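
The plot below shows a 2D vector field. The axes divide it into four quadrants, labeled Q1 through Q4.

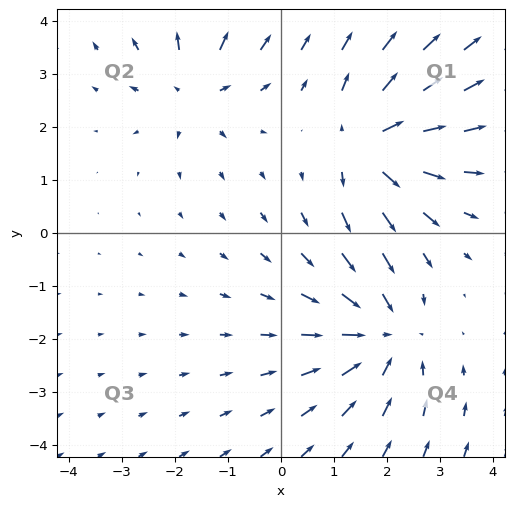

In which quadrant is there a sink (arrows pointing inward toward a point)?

The sink sits at approximately (1.9, -1.9), which lies in quadrant Q4. The divergence there is about -4, negative as expected for a sink.

Q4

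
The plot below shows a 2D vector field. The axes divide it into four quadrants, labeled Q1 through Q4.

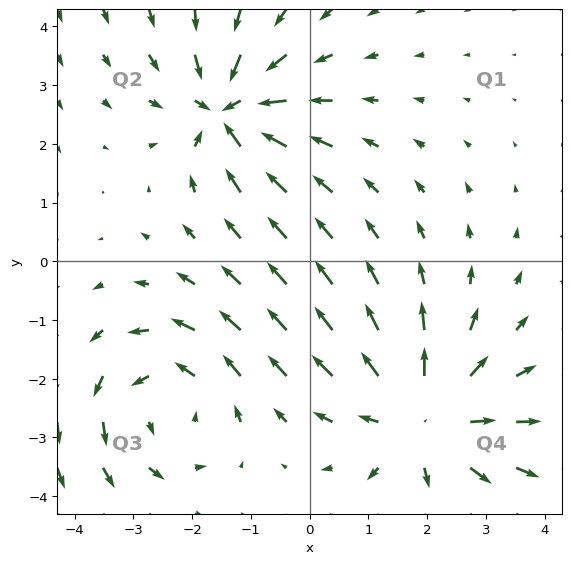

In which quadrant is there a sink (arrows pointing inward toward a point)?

Q2

The sink sits at approximately (-1.4, 2.6), which lies in quadrant Q2. The divergence there is about -5, negative as expected for a sink.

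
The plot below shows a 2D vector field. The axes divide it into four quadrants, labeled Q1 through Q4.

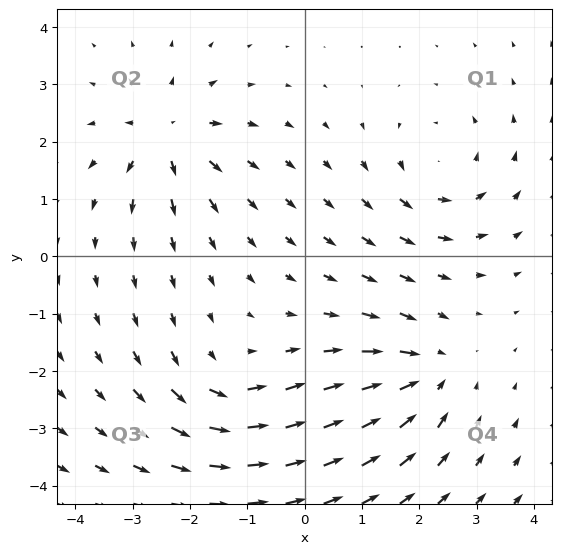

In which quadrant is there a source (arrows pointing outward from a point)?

Q2

The source sits at approximately (-2.4, 2.1), which lies in quadrant Q2. The divergence there is about +6, positive as expected for a source.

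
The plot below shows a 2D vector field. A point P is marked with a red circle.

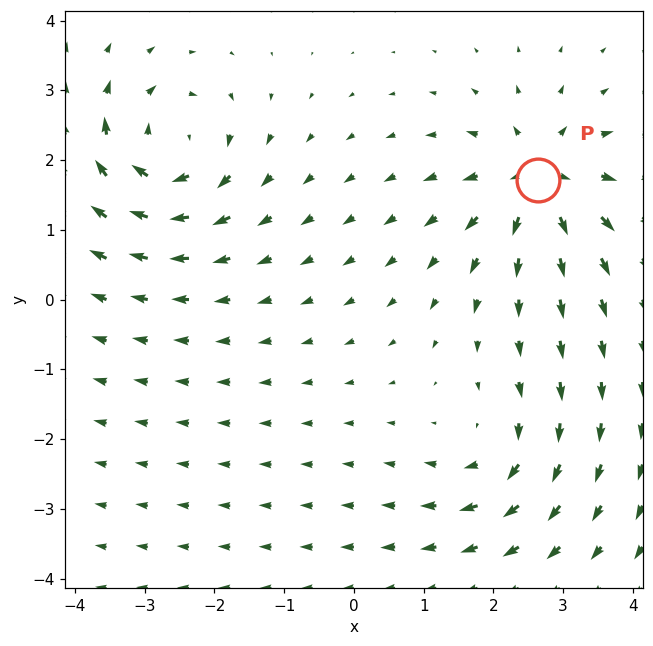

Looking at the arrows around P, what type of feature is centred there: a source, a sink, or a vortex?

At P (2.6, 1.7) the arrows spread outward. Divergence about +6, curl ≈0 — positive divergence with near-zero curl is a source.

source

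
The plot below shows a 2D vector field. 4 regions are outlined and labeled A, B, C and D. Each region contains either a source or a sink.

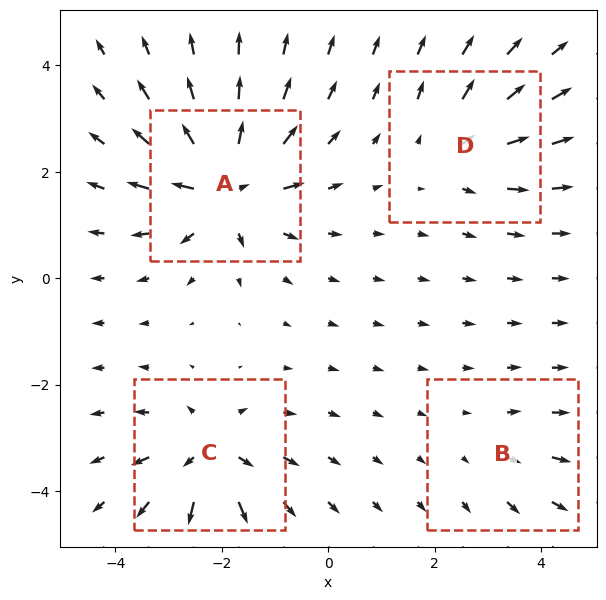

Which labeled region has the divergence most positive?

Divergence at each region's feature centre — A: about +8, B: about +2, C: about +6, D: about +4. Region A is most positive.

A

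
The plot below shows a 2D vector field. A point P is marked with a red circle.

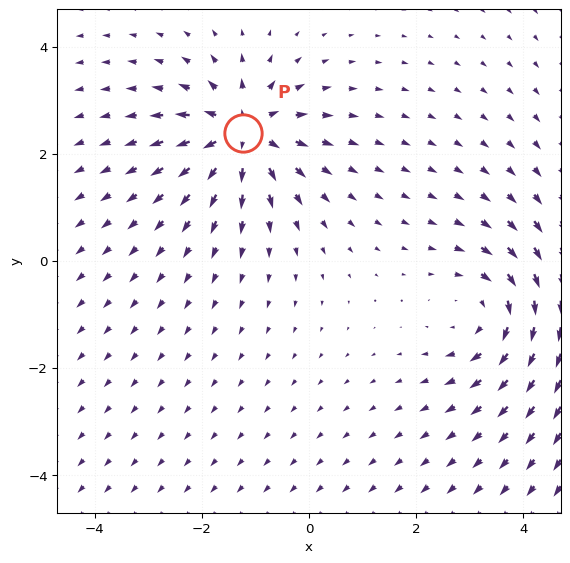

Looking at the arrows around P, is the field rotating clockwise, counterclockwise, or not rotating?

Near P at (-1.2, 2.4) the arrows show no circulation. The curl there is ≈0.

not rotating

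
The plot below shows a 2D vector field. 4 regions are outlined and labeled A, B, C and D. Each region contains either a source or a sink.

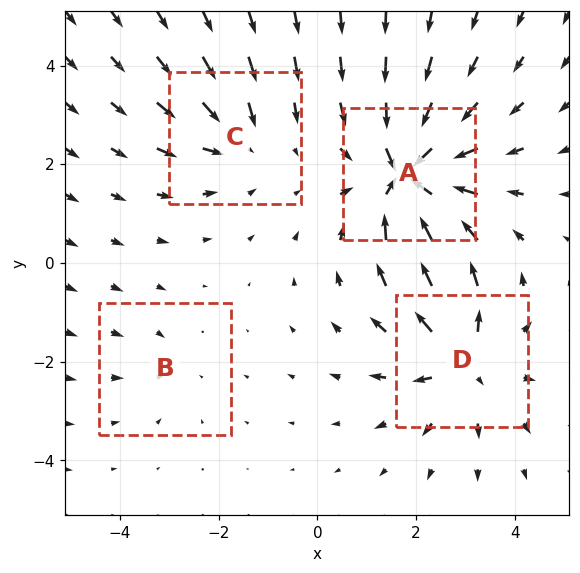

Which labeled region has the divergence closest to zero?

B

Divergence at each region's feature centre — A: about -8, B: about -2, C: about -4, D: about +6. Region B is closest to zero.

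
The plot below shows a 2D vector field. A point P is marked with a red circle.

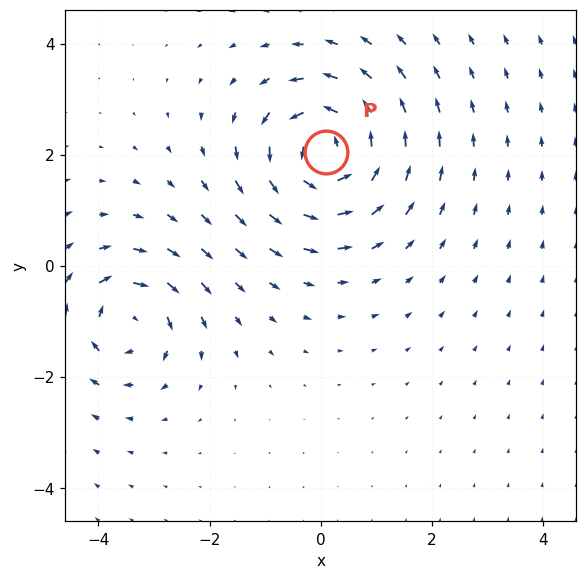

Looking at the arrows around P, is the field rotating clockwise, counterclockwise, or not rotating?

counterclockwise

Near P at (0.1, 2.0) the arrows circulate counterclockwise. The curl (z-component) there is about +7; positive curl means counterclockwise rotation.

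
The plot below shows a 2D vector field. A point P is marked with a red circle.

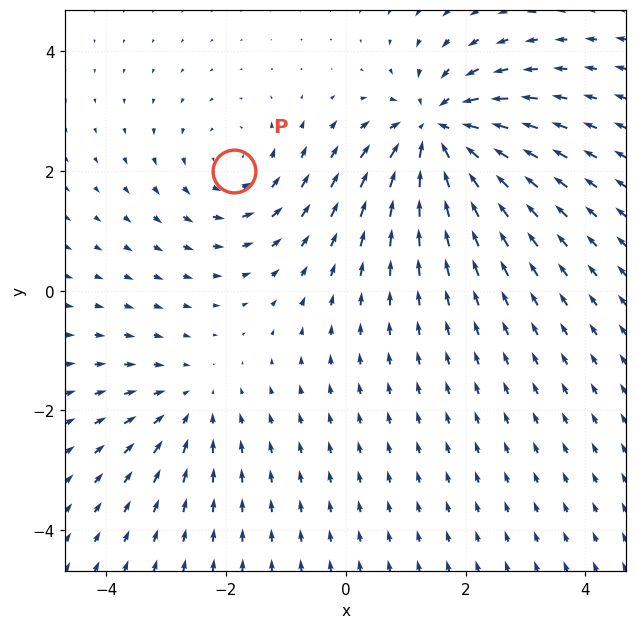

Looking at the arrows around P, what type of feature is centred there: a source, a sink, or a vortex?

At P (-1.9, 2.0) the arrows circulate counterclockwise. Divergence ≈0, curl about +3 — near-zero divergence with nonzero curl is a vortex.

vortex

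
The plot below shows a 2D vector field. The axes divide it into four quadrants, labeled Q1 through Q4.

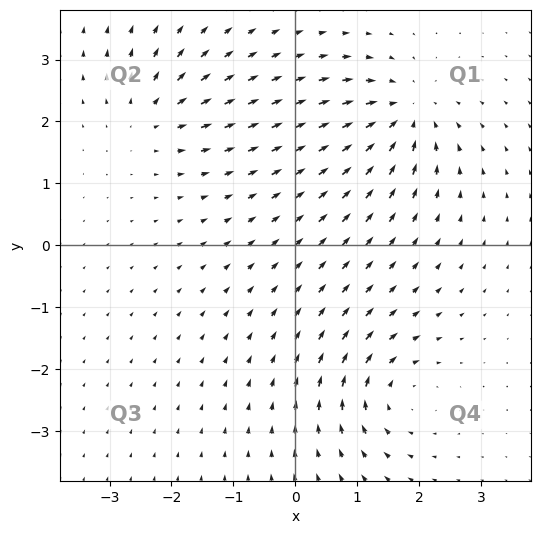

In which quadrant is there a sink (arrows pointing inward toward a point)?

Q1

The sink sits at approximately (1.8, 2.1), which lies in quadrant Q1. The divergence there is about -5, negative as expected for a sink.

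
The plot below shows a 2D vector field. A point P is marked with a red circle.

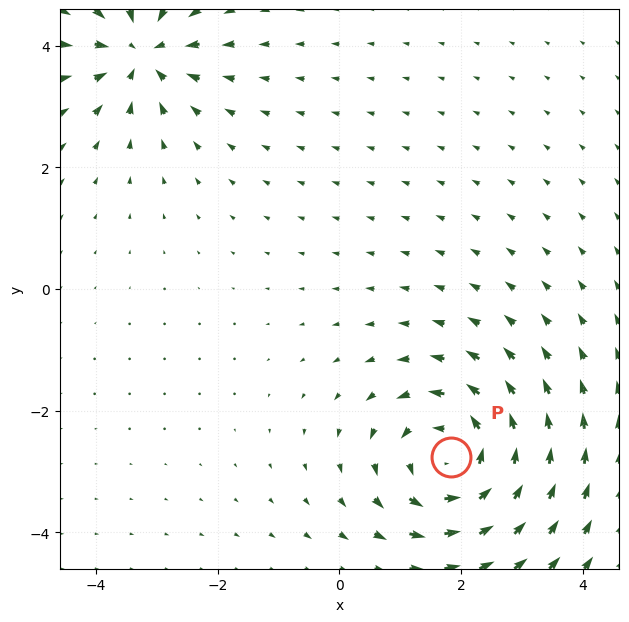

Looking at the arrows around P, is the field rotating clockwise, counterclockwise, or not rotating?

counterclockwise

Near P at (1.8, -2.8) the arrows circulate counterclockwise. The curl (z-component) there is about +5; positive curl means counterclockwise rotation.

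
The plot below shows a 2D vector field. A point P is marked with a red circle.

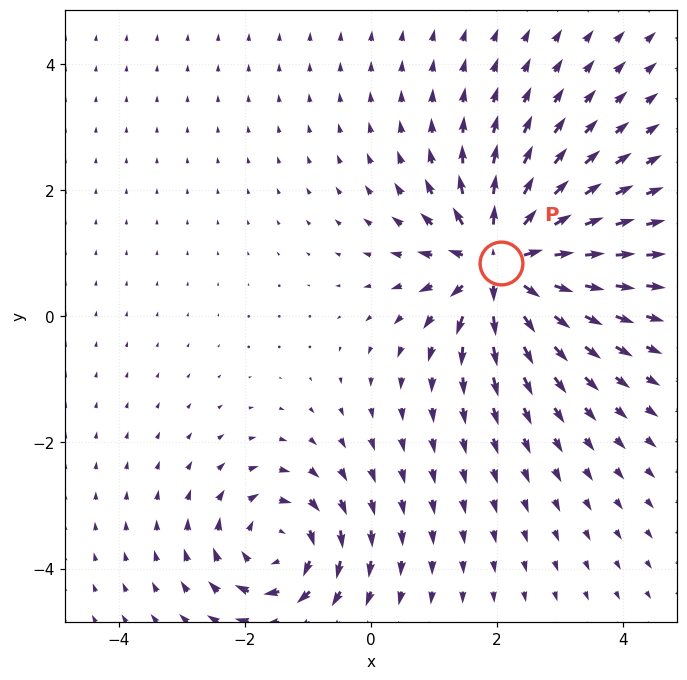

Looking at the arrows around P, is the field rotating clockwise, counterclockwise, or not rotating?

not rotating

Near P at (2.1, 0.8) the arrows show no circulation. The curl there is ≈0.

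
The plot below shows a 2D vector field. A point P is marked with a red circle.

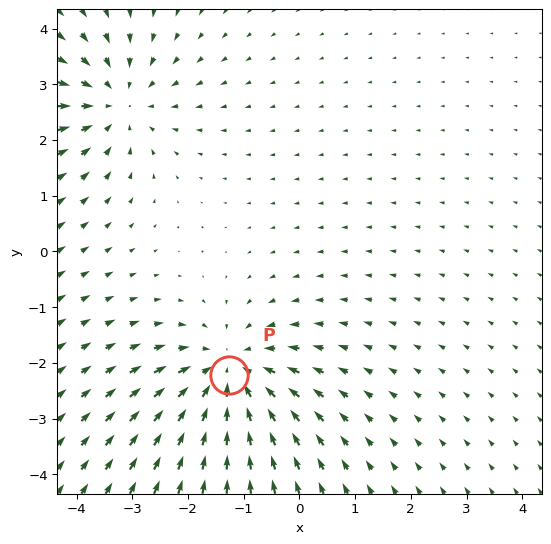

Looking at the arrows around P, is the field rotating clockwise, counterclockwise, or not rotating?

Near P at (-1.3, -2.2) the arrows show no circulation. The curl there is ≈0.

not rotating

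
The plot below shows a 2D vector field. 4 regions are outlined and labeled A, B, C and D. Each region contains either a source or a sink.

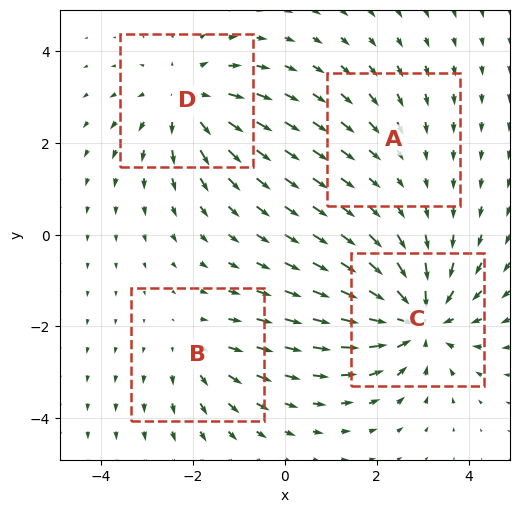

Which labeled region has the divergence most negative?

C

Divergence at each region's feature centre — A: about -2, B: about +3, C: about -6, D: about +4. Region C is most negative.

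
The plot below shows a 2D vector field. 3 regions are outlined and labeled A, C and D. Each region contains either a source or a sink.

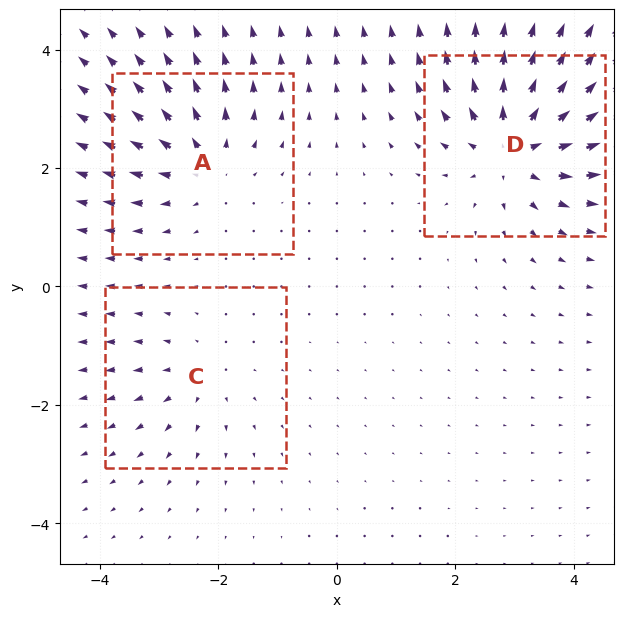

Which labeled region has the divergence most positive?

Divergence at each region's feature centre — A: about +4, C: about +2, D: about +5. Region D is most positive.

D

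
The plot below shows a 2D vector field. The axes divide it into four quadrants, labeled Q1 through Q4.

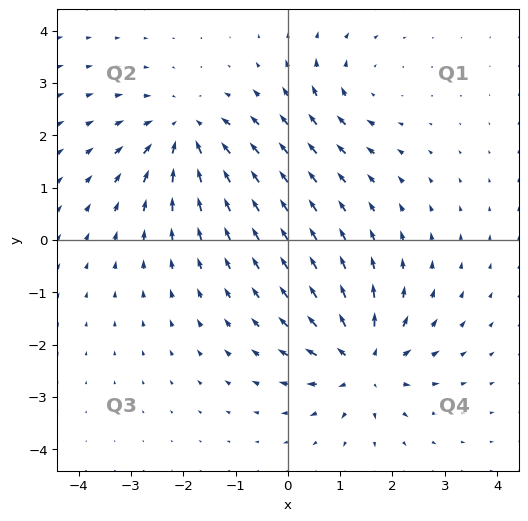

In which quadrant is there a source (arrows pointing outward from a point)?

The source sits at approximately (1.5, -2.4), which lies in quadrant Q4. The divergence there is about +6, positive as expected for a source.

Q4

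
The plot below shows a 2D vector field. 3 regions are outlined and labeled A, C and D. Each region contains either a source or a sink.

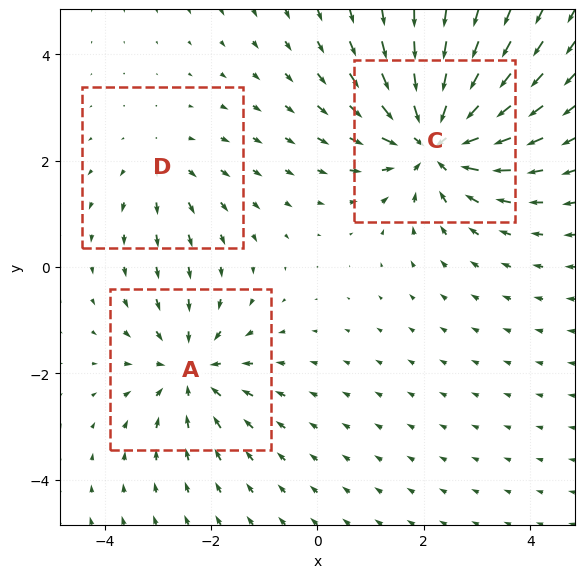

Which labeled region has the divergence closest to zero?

Divergence at each region's feature centre — A: about -3, C: about -5, D: about +2. Region D is closest to zero.

D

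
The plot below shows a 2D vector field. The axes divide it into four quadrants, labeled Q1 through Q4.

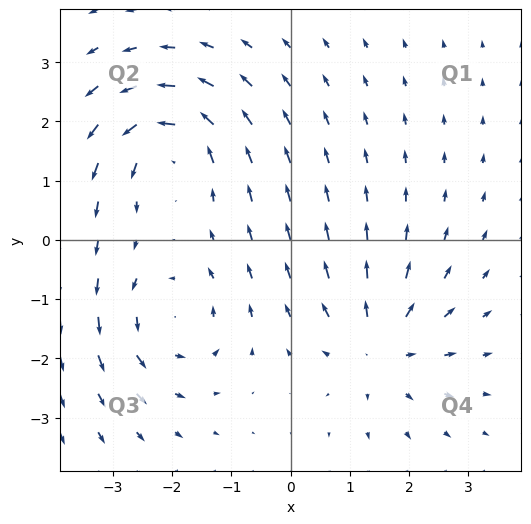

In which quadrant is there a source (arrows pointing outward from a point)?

Q4

The source sits at approximately (1.5, -1.8), which lies in quadrant Q4. The divergence there is about +4, positive as expected for a source.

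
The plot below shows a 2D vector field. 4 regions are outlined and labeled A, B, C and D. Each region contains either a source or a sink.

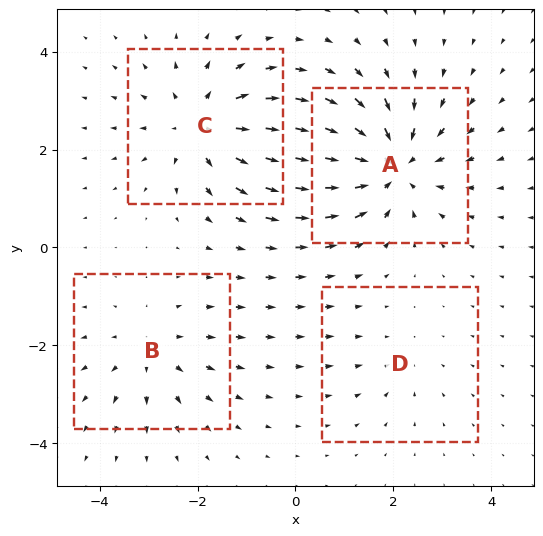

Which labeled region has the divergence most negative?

A

Divergence at each region's feature centre — A: about -6, B: about +3, C: about +5, D: about -2. Region A is most negative.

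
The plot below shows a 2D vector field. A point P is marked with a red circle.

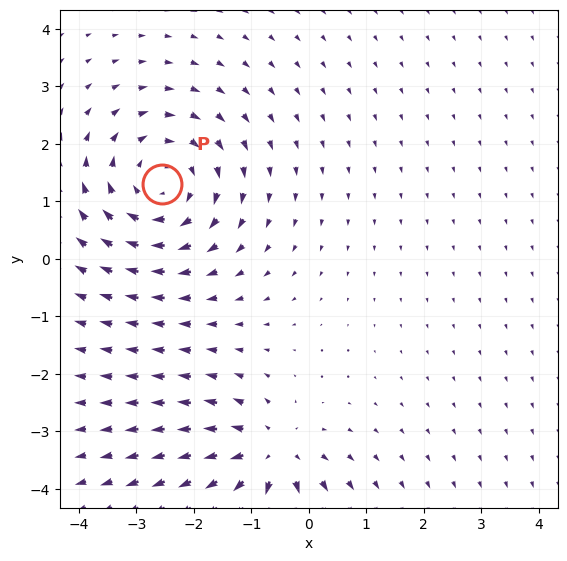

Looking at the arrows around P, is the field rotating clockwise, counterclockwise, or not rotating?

clockwise

Near P at (-2.6, 1.3) the arrows circulate clockwise. The curl (z-component) there is about -3; negative curl means clockwise rotation.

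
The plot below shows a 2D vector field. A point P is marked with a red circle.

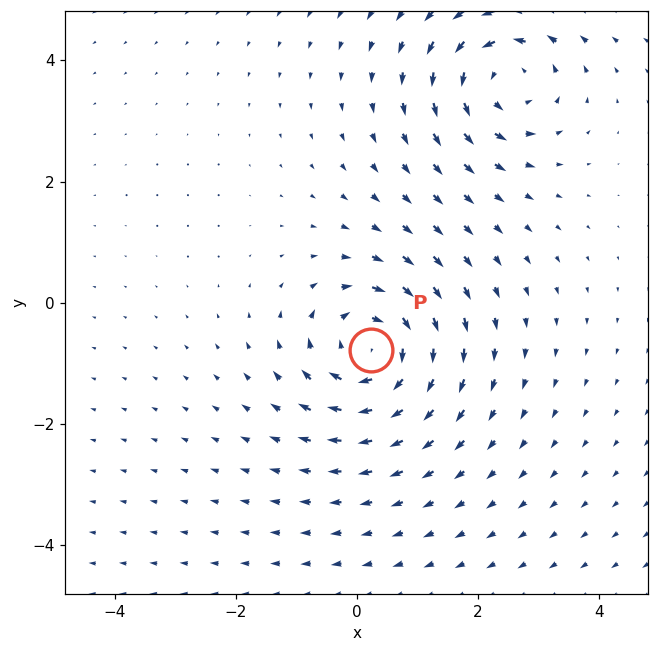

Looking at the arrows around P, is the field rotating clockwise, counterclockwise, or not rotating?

Near P at (0.2, -0.8) the arrows circulate clockwise. The curl (z-component) there is about -6; negative curl means clockwise rotation.

clockwise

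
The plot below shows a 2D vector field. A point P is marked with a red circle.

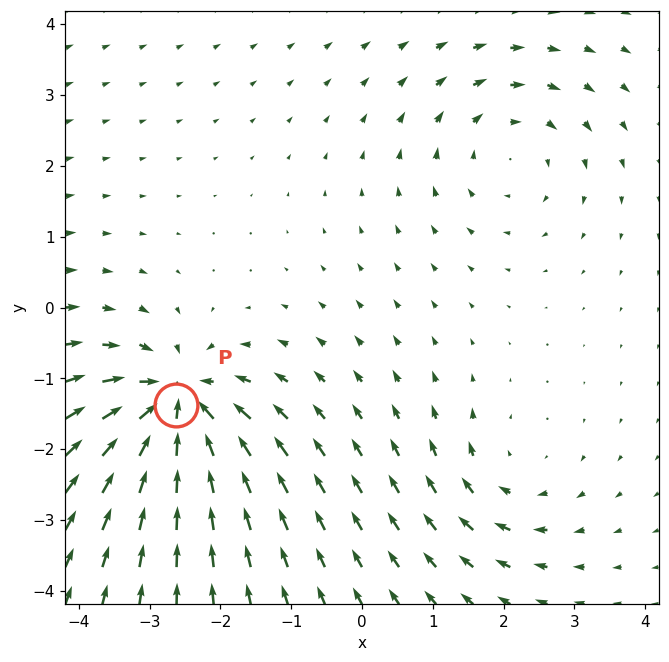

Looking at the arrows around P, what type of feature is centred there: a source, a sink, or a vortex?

sink

At P (-2.6, -1.4) the arrows converge inward. Divergence about -7, curl ≈0 — negative divergence with near-zero curl is a sink.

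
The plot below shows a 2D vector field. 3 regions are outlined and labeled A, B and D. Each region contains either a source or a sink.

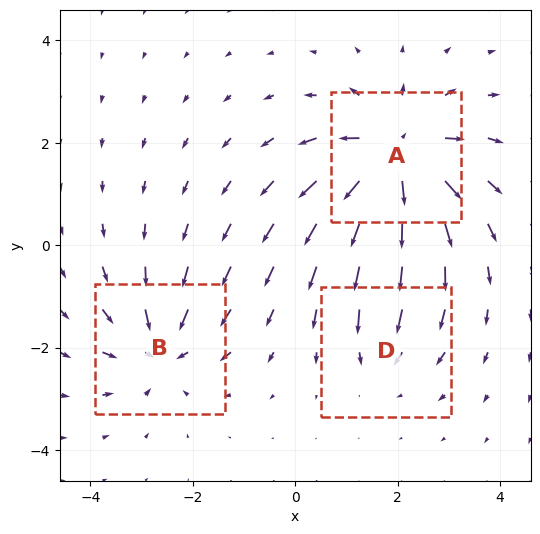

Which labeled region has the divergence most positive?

Divergence at each region's feature centre — A: about +6, B: about -4, D: about -2. Region A is most positive.

A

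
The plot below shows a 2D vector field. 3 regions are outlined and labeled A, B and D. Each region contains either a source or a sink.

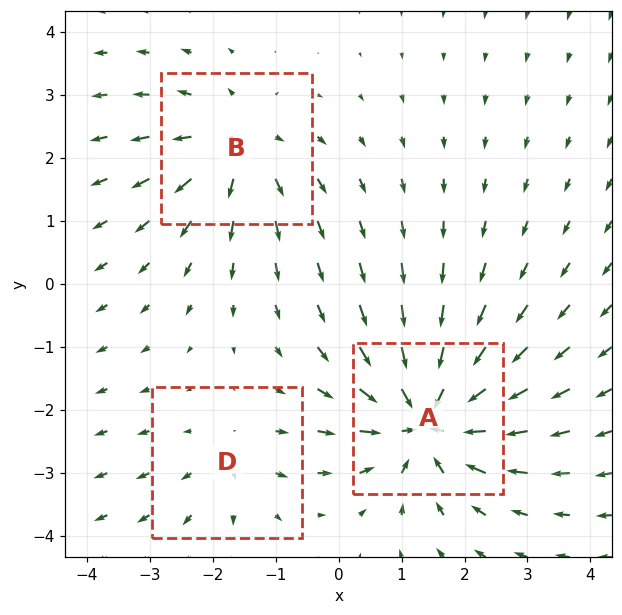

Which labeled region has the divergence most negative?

Divergence at each region's feature centre — A: about -6, B: about +3, D: about +2. Region A is most negative.

A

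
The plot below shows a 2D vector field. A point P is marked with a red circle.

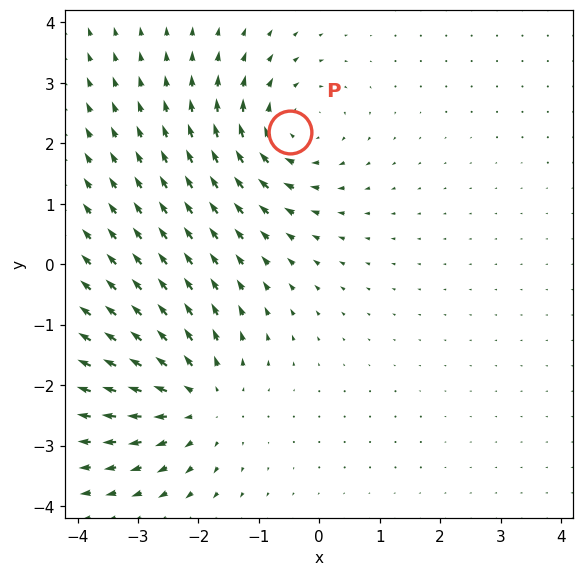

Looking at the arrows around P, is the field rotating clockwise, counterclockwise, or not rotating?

Near P at (-0.5, 2.2) the arrows circulate clockwise. The curl (z-component) there is about -5; negative curl means clockwise rotation.

clockwise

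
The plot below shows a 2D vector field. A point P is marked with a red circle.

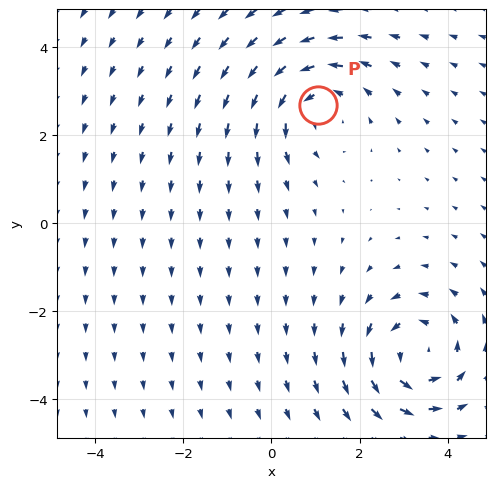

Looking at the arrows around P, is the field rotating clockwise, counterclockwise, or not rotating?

Near P at (1.0, 2.7) the arrows circulate counterclockwise. The curl (z-component) there is about +2; positive curl means counterclockwise rotation.

counterclockwise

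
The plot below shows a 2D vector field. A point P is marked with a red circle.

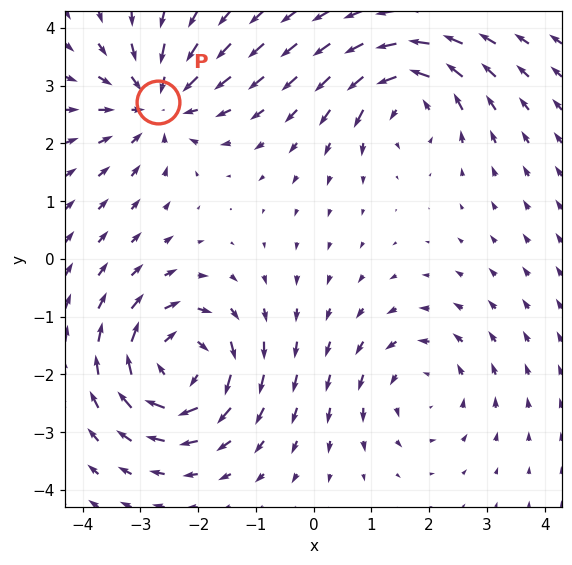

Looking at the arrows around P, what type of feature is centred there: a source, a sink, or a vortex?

sink

At P (-2.7, 2.7) the arrows converge inward. Divergence about -4, curl ≈0 — negative divergence with near-zero curl is a sink.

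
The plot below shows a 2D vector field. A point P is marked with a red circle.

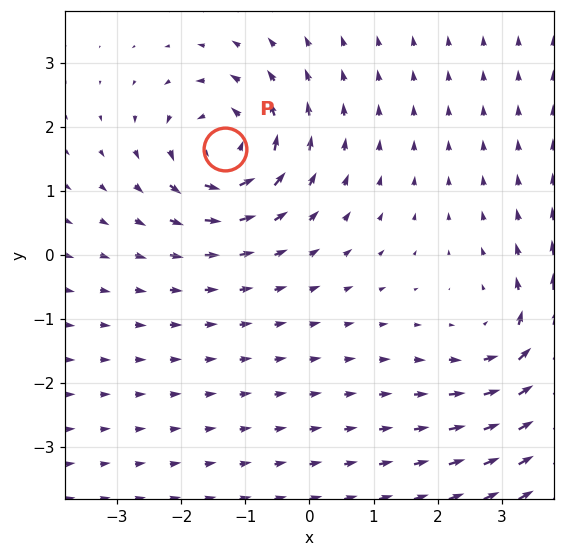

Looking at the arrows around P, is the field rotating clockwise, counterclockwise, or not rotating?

counterclockwise

Near P at (-1.3, 1.7) the arrows circulate counterclockwise. The curl (z-component) there is about +4; positive curl means counterclockwise rotation.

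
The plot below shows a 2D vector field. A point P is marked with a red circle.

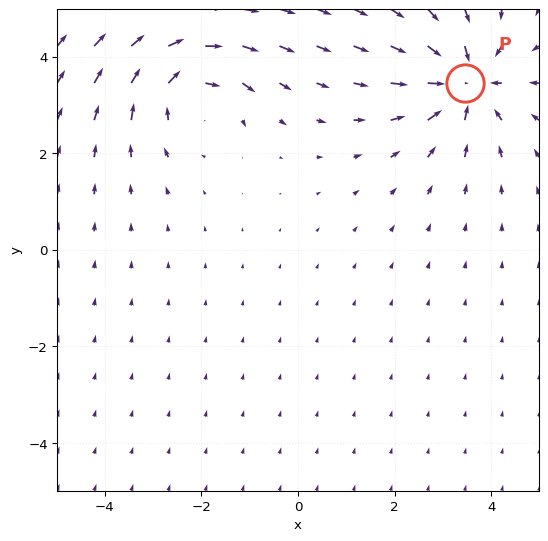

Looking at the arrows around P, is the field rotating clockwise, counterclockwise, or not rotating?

Near P at (3.5, 3.5) the arrows show no circulation. The curl there is ≈0.

not rotating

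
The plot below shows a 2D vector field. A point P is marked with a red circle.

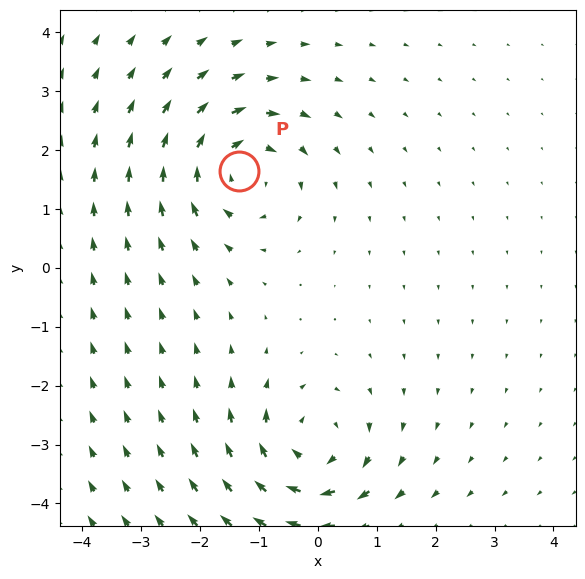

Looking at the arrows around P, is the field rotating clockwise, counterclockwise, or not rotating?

clockwise

Near P at (-1.3, 1.6) the arrows circulate clockwise. The curl (z-component) there is about -5; negative curl means clockwise rotation.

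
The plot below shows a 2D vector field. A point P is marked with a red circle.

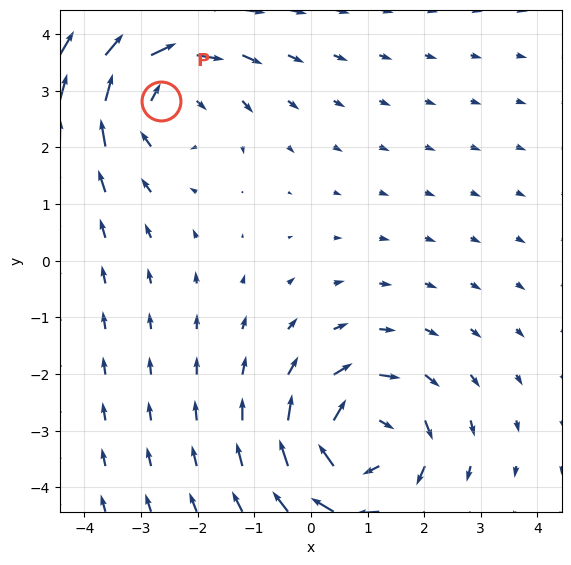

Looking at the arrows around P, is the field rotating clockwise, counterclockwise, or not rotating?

clockwise

Near P at (-2.6, 2.8) the arrows circulate clockwise. The curl (z-component) there is about -3; negative curl means clockwise rotation.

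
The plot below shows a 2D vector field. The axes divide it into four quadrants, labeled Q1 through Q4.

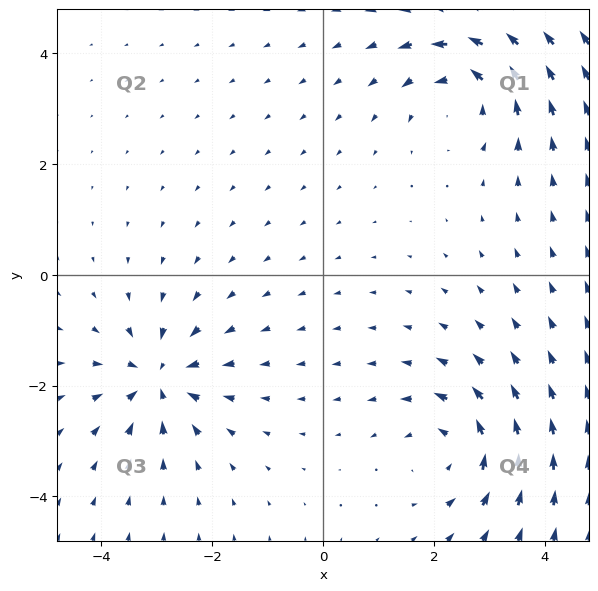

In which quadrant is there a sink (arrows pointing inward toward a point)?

The sink sits at approximately (-3.0, -1.9), which lies in quadrant Q3. The divergence there is about -6, negative as expected for a sink.

Q3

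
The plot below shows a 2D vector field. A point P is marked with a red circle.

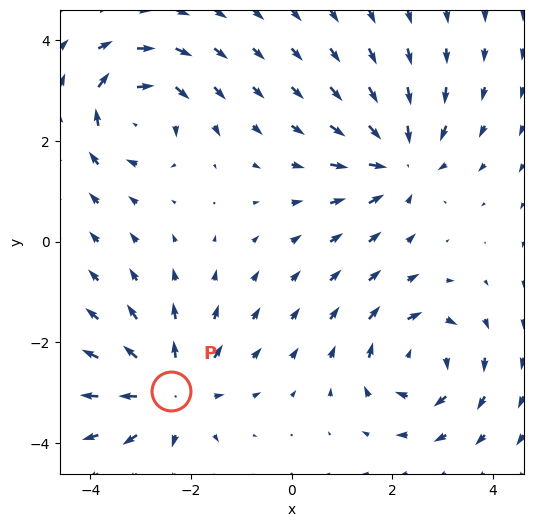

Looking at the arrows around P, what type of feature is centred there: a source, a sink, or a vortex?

source

At P (-2.4, -3.0) the arrows spread outward. Divergence about +4, curl ≈0 — positive divergence with near-zero curl is a source.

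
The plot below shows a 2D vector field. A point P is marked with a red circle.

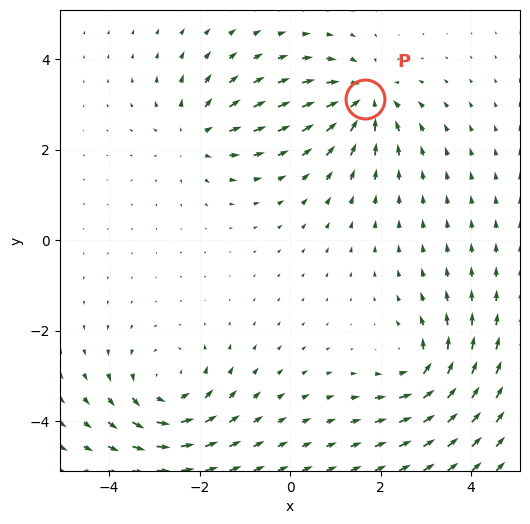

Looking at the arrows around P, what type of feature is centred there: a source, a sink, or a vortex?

At P (1.7, 3.1) the arrows converge inward. Divergence about -5, curl ≈0 — negative divergence with near-zero curl is a sink.

sink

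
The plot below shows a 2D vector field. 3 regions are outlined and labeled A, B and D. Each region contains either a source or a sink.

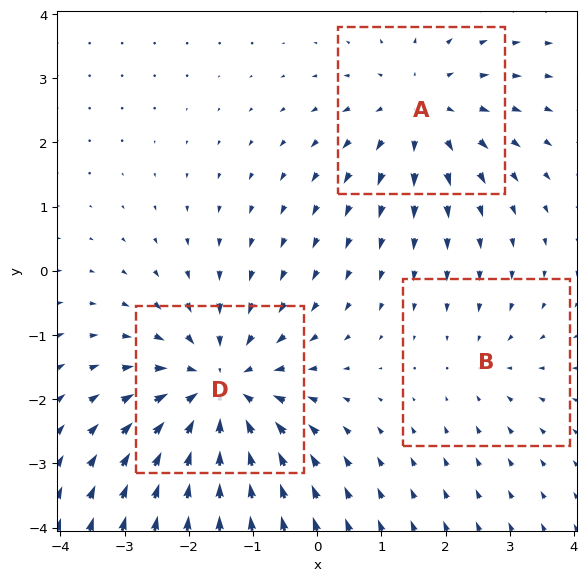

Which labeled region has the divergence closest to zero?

Divergence at each region's feature centre — A: about +3, B: about -2, D: about -4. Region B is closest to zero.

B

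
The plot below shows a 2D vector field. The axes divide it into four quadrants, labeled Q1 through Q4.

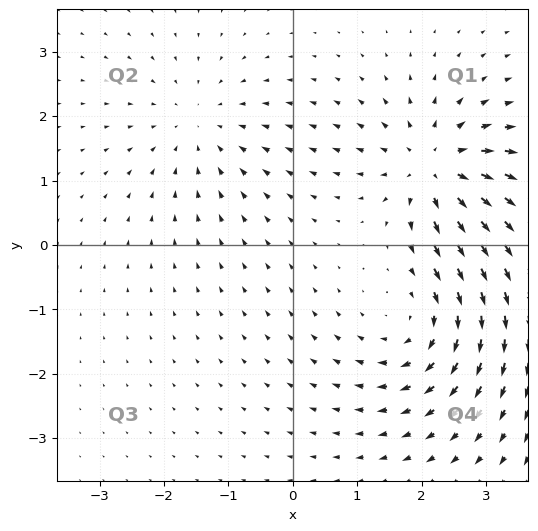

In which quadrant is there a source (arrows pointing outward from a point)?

The source sits at approximately (2.2, 1.2), which lies in quadrant Q1. The divergence there is about +5, positive as expected for a source.

Q1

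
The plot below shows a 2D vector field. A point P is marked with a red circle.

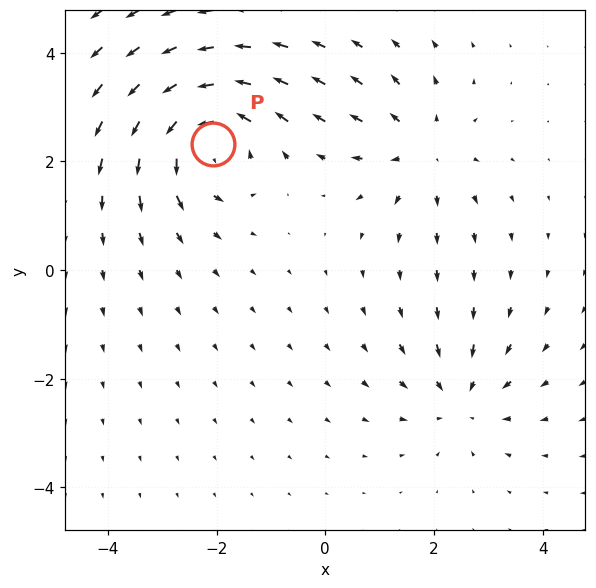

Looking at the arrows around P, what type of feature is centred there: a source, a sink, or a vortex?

At P (-2.1, 2.3) the arrows circulate counterclockwise. Divergence ≈0, curl about +6 — near-zero divergence with nonzero curl is a vortex.

vortex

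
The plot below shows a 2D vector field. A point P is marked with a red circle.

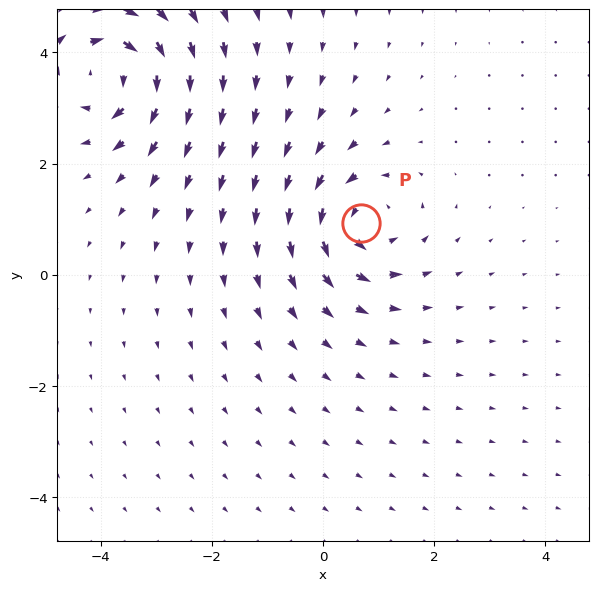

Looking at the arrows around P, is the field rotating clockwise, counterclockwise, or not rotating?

Near P at (0.7, 0.9) the arrows circulate counterclockwise. The curl (z-component) there is about +5; positive curl means counterclockwise rotation.

counterclockwise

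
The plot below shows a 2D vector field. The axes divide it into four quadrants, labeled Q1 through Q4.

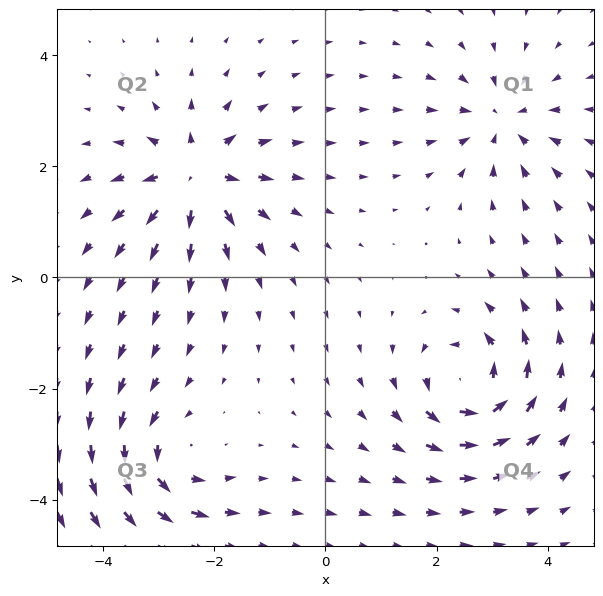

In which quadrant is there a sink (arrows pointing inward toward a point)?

Q1

The sink sits at approximately (3.2, 2.8), which lies in quadrant Q1. The divergence there is about -4, negative as expected for a sink.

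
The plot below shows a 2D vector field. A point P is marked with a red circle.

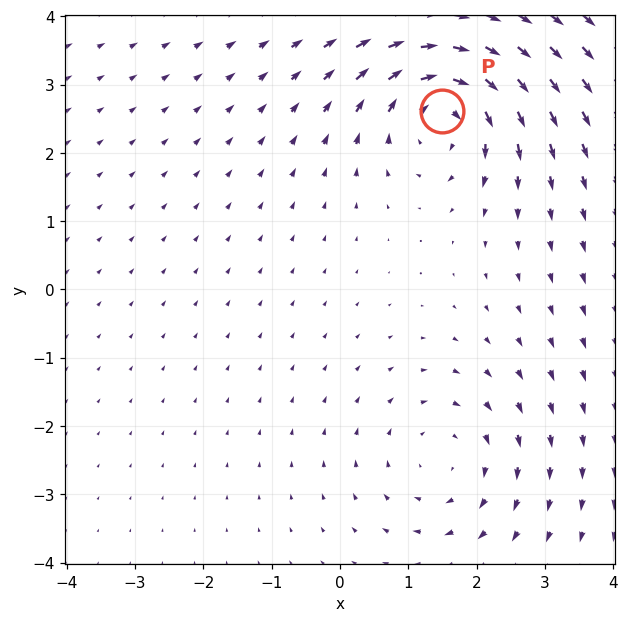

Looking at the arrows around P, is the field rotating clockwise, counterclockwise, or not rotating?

Near P at (1.5, 2.6) the arrows circulate clockwise. The curl (z-component) there is about -6; negative curl means clockwise rotation.

clockwise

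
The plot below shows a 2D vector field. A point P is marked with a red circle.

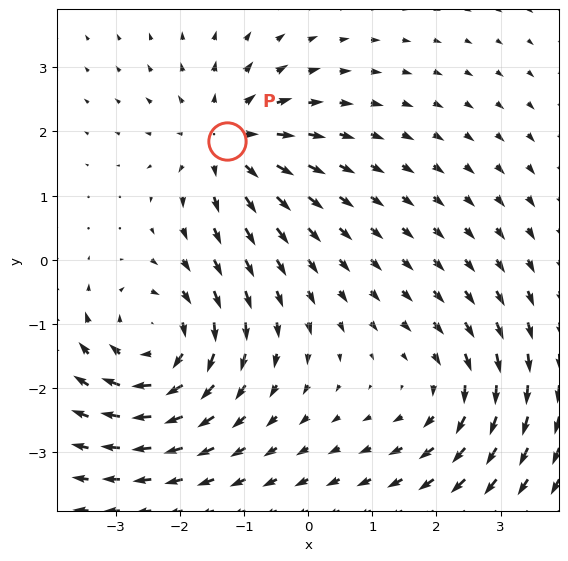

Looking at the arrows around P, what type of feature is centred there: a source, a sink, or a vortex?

At P (-1.3, 1.8) the arrows spread outward. Divergence about +4, curl ≈0 — positive divergence with near-zero curl is a source.

source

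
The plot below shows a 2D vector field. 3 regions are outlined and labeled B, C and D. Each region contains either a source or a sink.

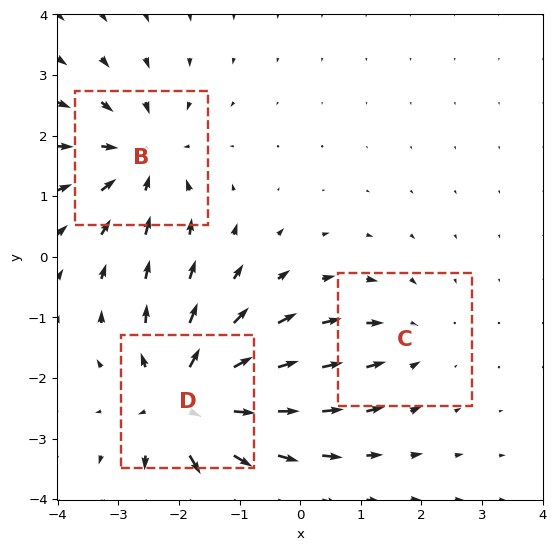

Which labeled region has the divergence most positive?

D

Divergence at each region's feature centre — B: about -3, C: about -2, D: about +5. Region D is most positive.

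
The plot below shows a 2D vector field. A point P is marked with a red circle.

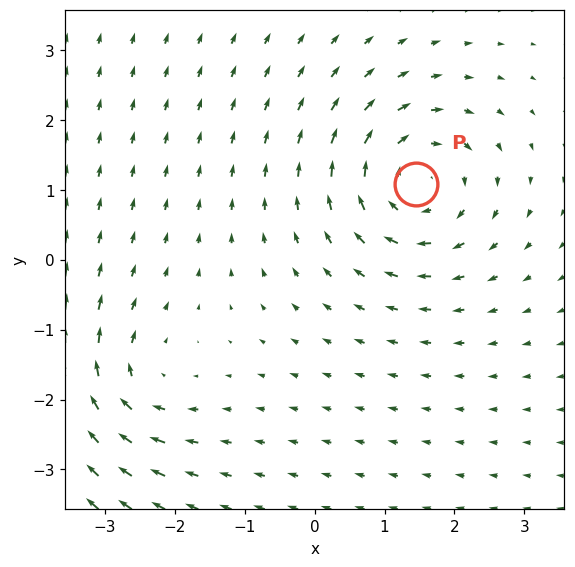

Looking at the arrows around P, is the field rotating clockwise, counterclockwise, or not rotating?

clockwise

Near P at (1.5, 1.1) the arrows circulate clockwise. The curl (z-component) there is about -5; negative curl means clockwise rotation.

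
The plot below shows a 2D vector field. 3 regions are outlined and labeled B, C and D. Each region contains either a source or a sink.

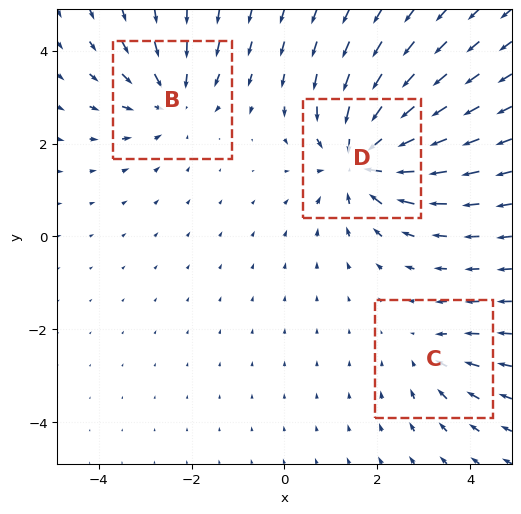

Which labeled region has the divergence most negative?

Divergence at each region's feature centre — B: about -3, C: about -2, D: about -5. Region D is most negative.

D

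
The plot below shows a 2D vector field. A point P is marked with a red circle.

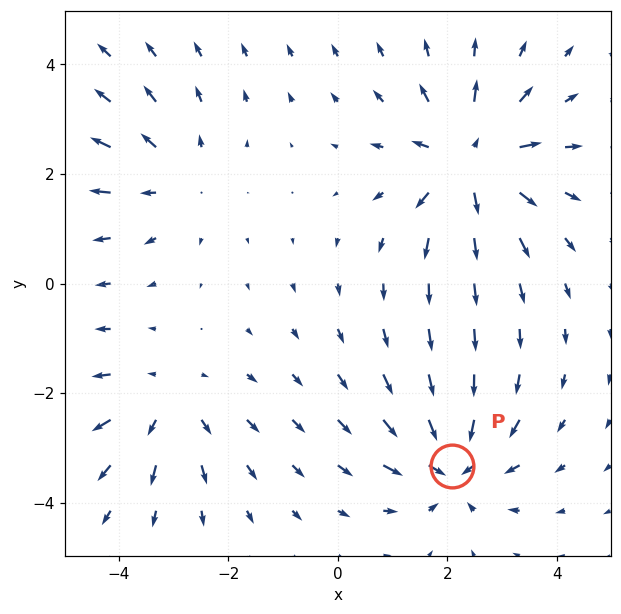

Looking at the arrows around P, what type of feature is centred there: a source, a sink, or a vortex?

sink

At P (2.1, -3.3) the arrows converge inward. Divergence about -5, curl ≈0 — negative divergence with near-zero curl is a sink.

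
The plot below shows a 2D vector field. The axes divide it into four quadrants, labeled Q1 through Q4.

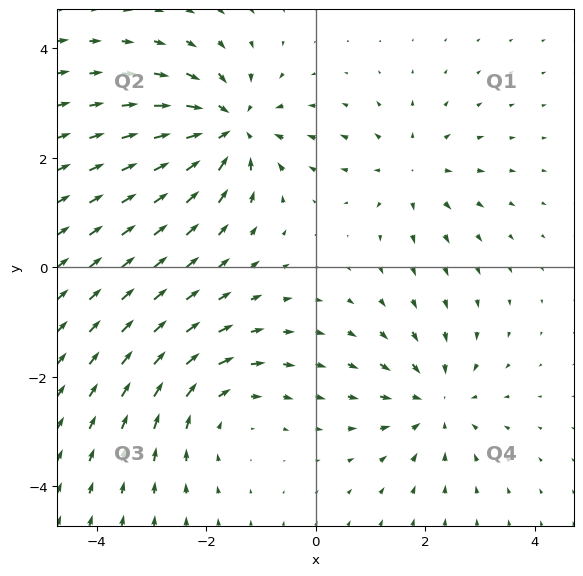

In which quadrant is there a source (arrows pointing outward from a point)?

Q1

The source sits at approximately (1.8, 1.8), which lies in quadrant Q1. The divergence there is about +3, positive as expected for a source.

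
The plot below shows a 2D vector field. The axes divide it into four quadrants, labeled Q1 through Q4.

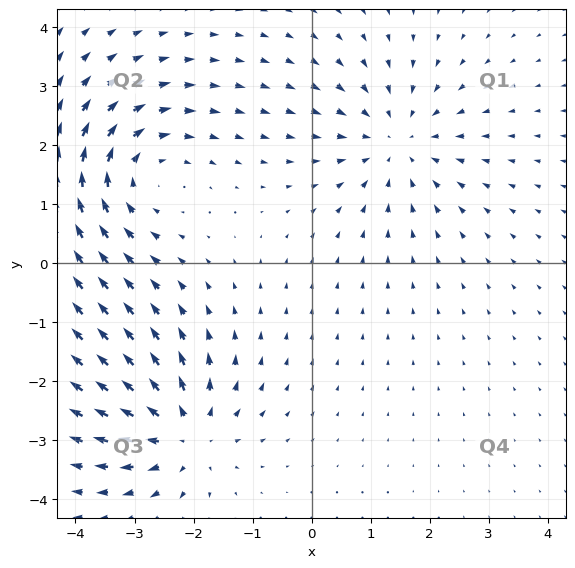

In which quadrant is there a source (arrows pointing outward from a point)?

The source sits at approximately (-2.1, -2.9), which lies in quadrant Q3. The divergence there is about +4, positive as expected for a source.

Q3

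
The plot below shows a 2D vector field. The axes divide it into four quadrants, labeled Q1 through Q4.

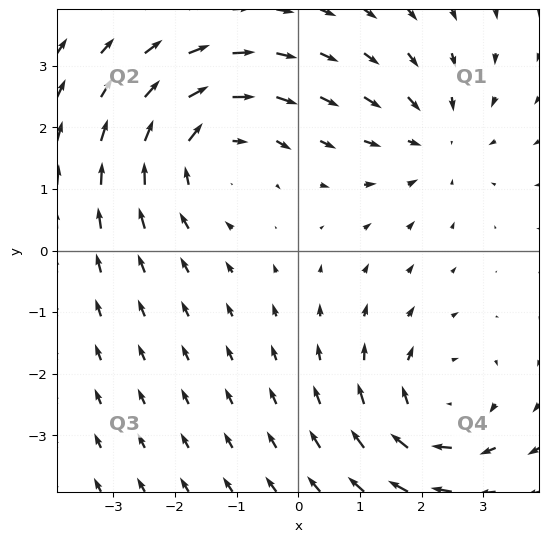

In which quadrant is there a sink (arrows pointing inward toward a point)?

Q1

The sink sits at approximately (2.2, 1.8), which lies in quadrant Q1. The divergence there is about -3, negative as expected for a sink.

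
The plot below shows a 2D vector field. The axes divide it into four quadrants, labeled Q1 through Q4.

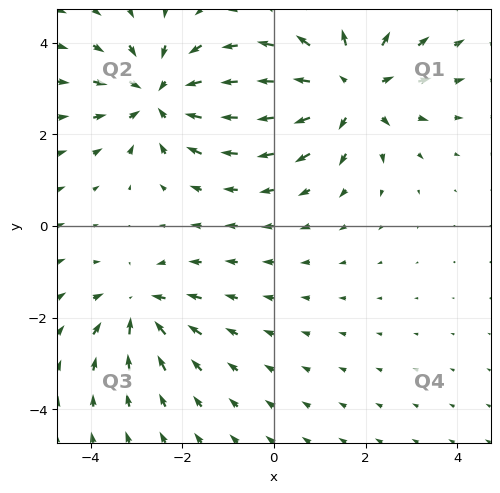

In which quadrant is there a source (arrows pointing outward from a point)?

The source sits at approximately (1.7, 3.0), which lies in quadrant Q1. The divergence there is about +4, positive as expected for a source.

Q1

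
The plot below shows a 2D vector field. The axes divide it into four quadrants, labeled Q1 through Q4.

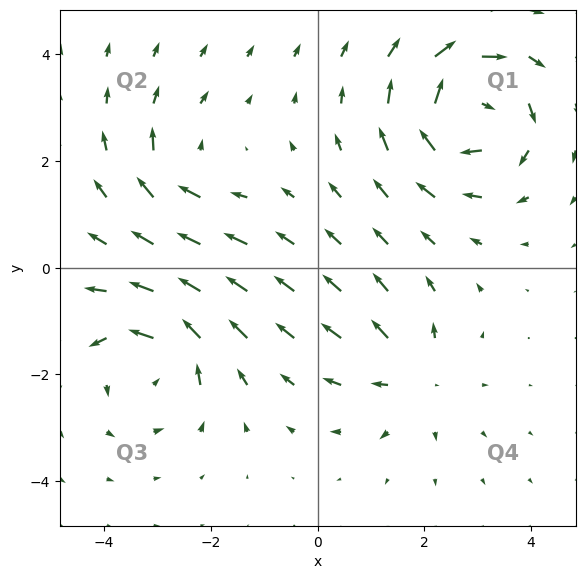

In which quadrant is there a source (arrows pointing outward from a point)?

Q4

The source sits at approximately (1.8, -2.0), which lies in quadrant Q4. The divergence there is about +3, positive as expected for a source.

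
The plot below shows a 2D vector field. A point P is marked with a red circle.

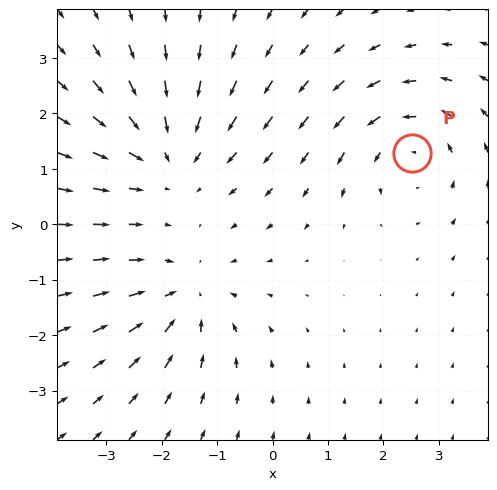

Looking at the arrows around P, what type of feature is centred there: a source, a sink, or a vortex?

At P (2.5, 1.3) the arrows circulate counterclockwise. Divergence ≈0, curl about +4 — near-zero divergence with nonzero curl is a vortex.

vortex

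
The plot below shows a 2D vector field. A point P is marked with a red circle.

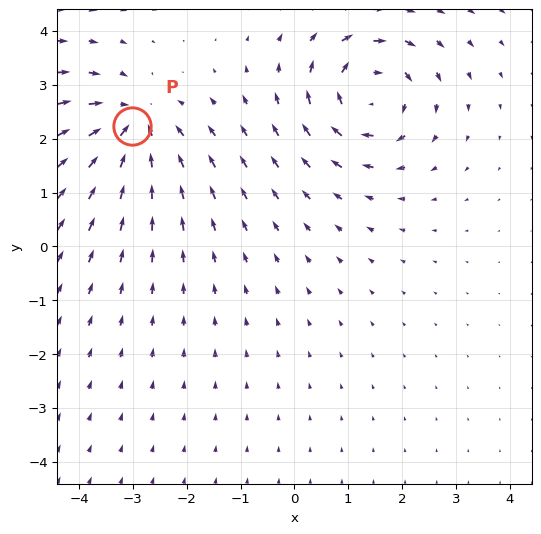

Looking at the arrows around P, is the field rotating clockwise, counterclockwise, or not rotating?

Near P at (-3.0, 2.2) the arrows show no circulation. The curl there is ≈0.

not rotating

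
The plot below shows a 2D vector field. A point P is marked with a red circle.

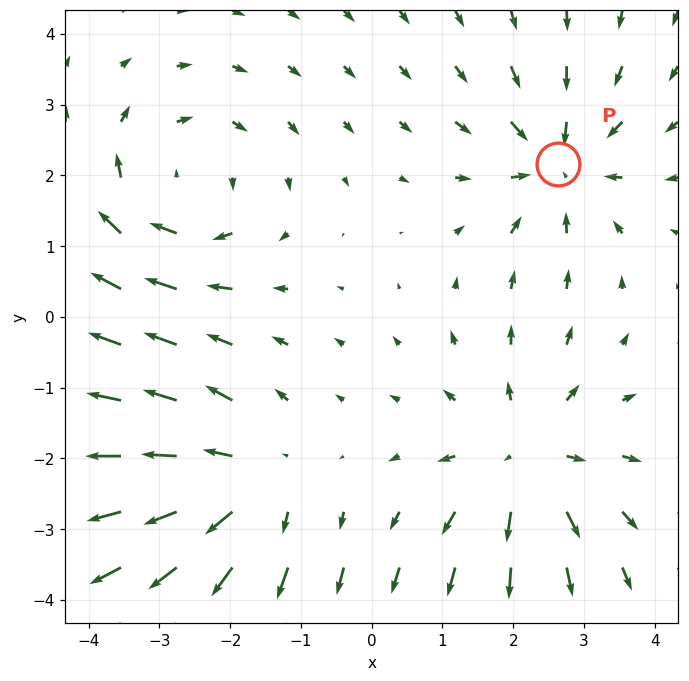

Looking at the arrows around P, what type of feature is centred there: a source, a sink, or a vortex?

At P (2.6, 2.2) the arrows converge inward. Divergence about -5, curl ≈0 — negative divergence with near-zero curl is a sink.

sink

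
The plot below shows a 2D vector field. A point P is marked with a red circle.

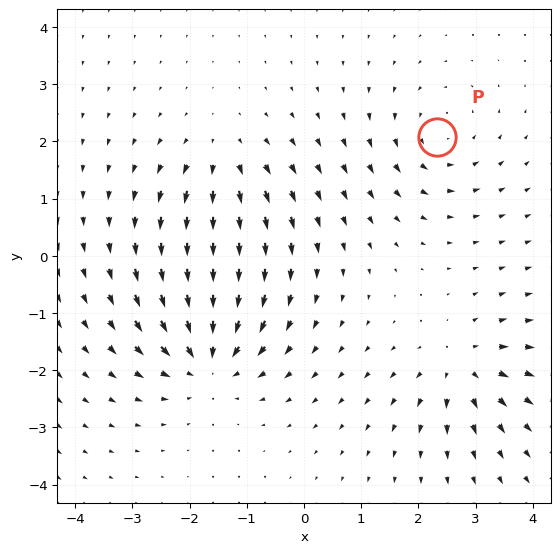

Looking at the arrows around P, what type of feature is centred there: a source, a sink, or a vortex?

vortex

At P (2.3, 2.1) the arrows circulate counterclockwise. Divergence ≈0, curl about +4 — near-zero divergence with nonzero curl is a vortex.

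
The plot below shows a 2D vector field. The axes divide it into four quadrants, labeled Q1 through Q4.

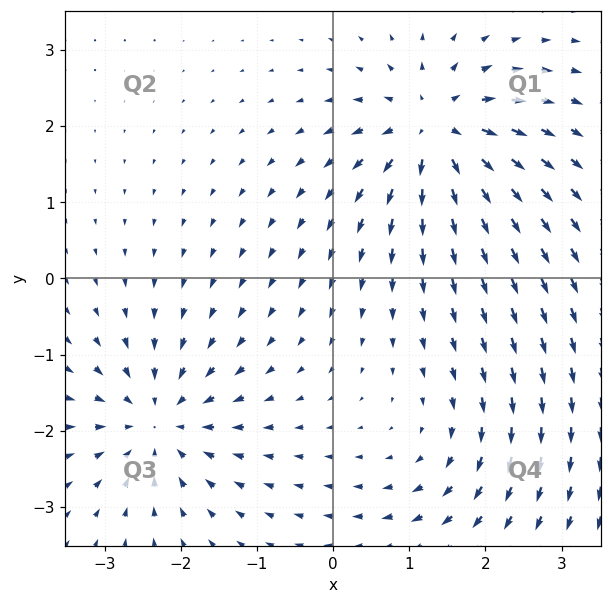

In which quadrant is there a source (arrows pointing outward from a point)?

The source sits at approximately (1.3, 1.9), which lies in quadrant Q1. The divergence there is about +6, positive as expected for a source.

Q1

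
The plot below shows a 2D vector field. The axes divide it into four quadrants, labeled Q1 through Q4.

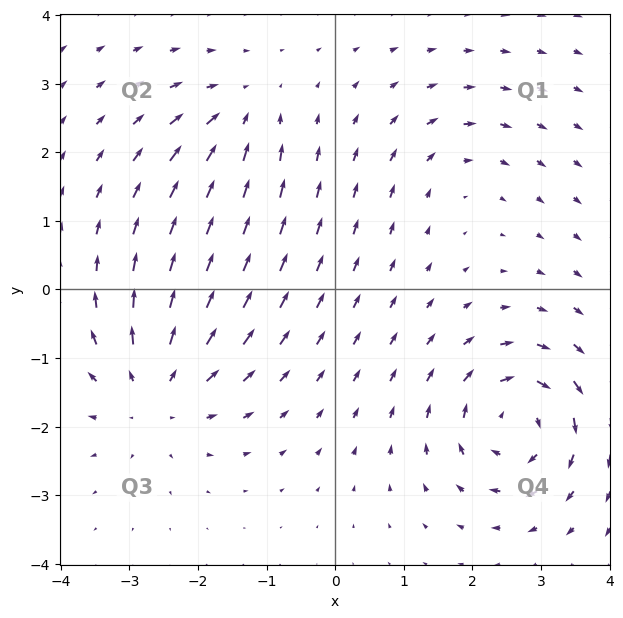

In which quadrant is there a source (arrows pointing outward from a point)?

Q3

The source sits at approximately (-2.6, -1.5), which lies in quadrant Q3. The divergence there is about +5, positive as expected for a source.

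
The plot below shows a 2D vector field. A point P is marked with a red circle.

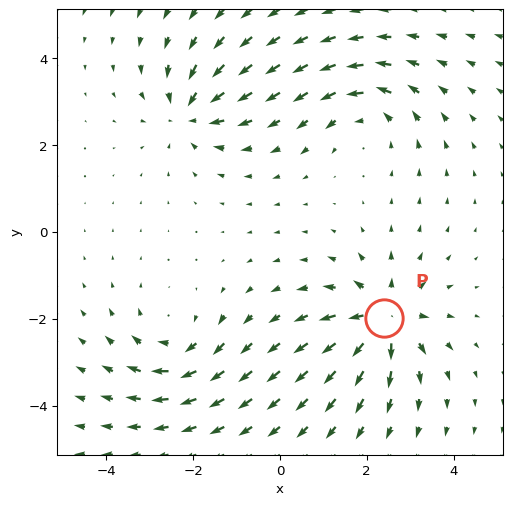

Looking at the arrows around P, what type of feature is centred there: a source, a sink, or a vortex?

source

At P (2.4, -2.0) the arrows spread outward. Divergence about +5, curl ≈0 — positive divergence with near-zero curl is a source.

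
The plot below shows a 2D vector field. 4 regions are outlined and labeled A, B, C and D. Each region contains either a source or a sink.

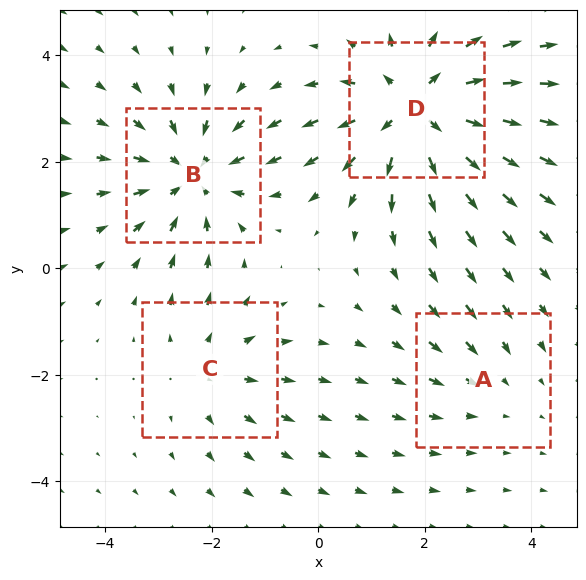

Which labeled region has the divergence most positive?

Divergence at each region's feature centre — A: about -2, B: about -4, C: about +3, D: about +6. Region D is most positive.

D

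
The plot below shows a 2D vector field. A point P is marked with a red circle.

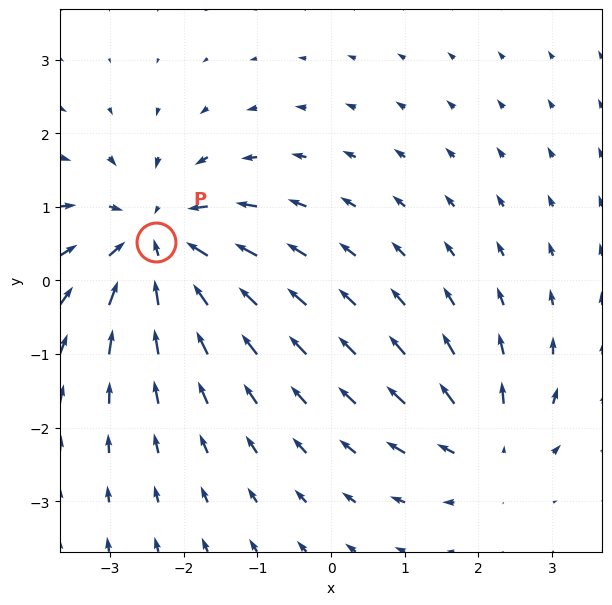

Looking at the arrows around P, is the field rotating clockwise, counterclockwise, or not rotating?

not rotating

Near P at (-2.4, 0.5) the arrows show no circulation. The curl there is ≈0.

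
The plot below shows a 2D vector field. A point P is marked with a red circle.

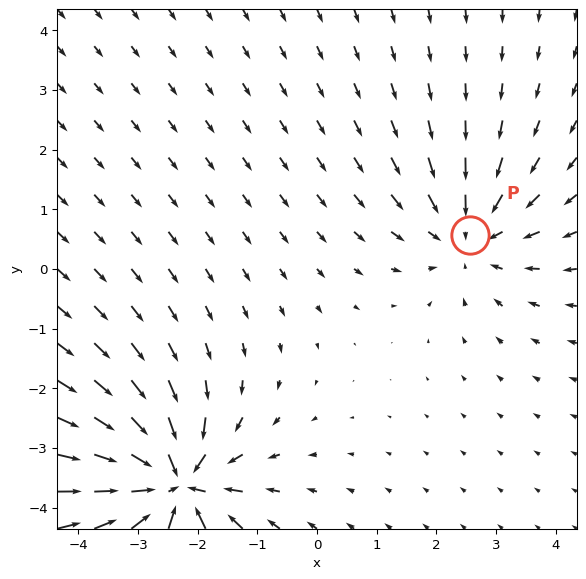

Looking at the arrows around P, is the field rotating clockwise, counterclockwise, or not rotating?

Near P at (2.6, 0.6) the arrows show no circulation. The curl there is ≈0.

not rotating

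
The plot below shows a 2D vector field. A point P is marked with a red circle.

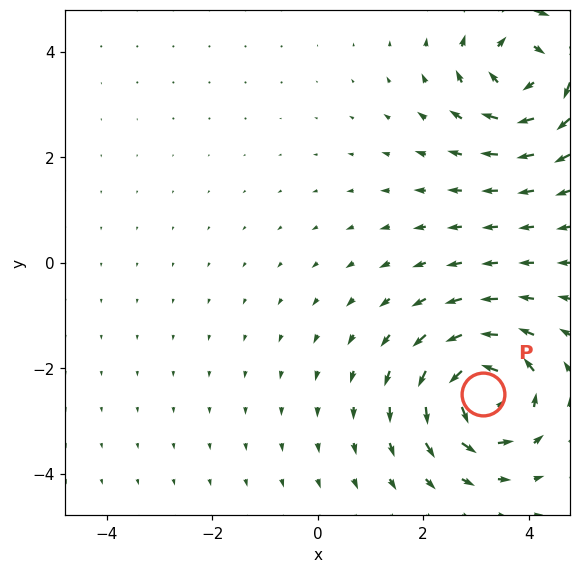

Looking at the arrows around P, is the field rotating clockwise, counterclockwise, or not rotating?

counterclockwise

Near P at (3.1, -2.5) the arrows circulate counterclockwise. The curl (z-component) there is about +4; positive curl means counterclockwise rotation.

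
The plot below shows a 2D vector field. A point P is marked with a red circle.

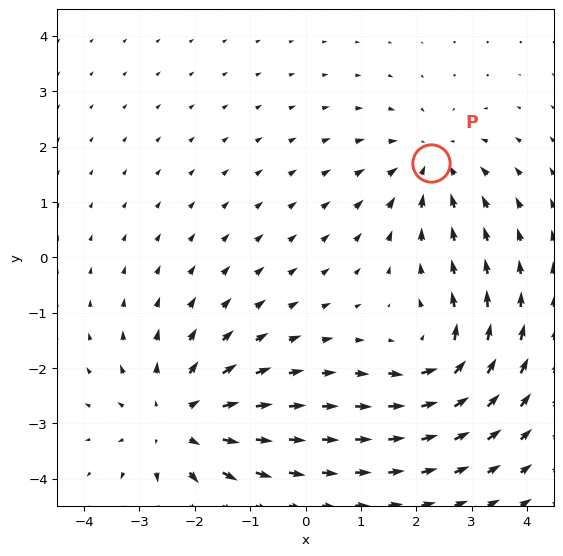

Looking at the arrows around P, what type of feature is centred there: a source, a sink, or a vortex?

At P (2.3, 1.7) the arrows converge inward. Divergence about -3, curl ≈0 — negative divergence with near-zero curl is a sink.

sink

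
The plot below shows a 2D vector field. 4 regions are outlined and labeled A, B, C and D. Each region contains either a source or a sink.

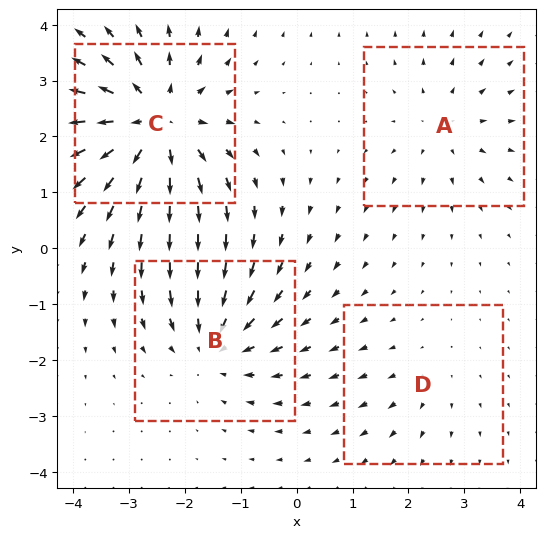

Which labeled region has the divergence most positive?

C

Divergence at each region's feature centre — A: about +3, B: about -4, C: about +7, D: about +2. Region C is most positive.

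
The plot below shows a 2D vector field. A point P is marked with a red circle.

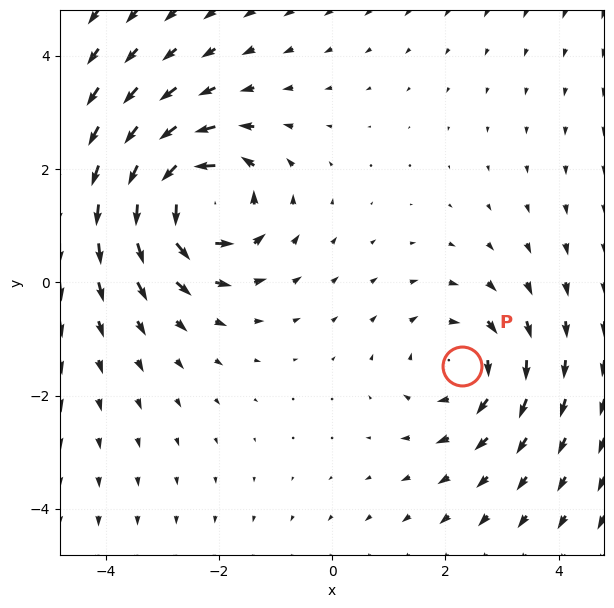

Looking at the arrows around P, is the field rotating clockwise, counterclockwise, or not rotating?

clockwise

Near P at (2.3, -1.5) the arrows circulate clockwise. The curl (z-component) there is about -3; negative curl means clockwise rotation.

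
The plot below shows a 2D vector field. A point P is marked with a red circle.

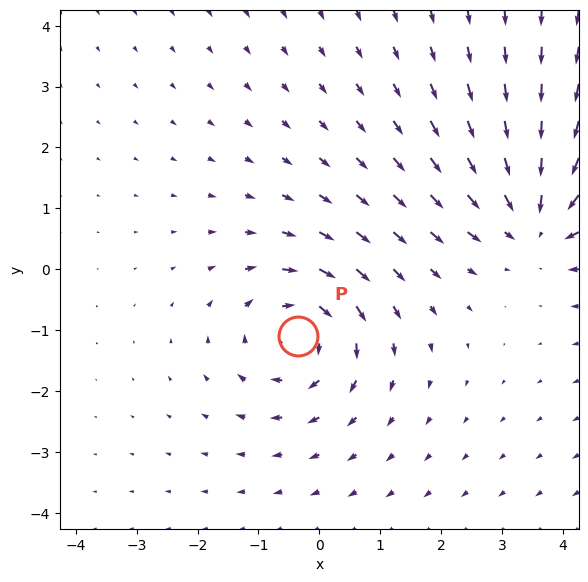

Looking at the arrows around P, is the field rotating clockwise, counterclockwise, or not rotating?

clockwise

Near P at (-0.3, -1.1) the arrows circulate clockwise. The curl (z-component) there is about -3; negative curl means clockwise rotation.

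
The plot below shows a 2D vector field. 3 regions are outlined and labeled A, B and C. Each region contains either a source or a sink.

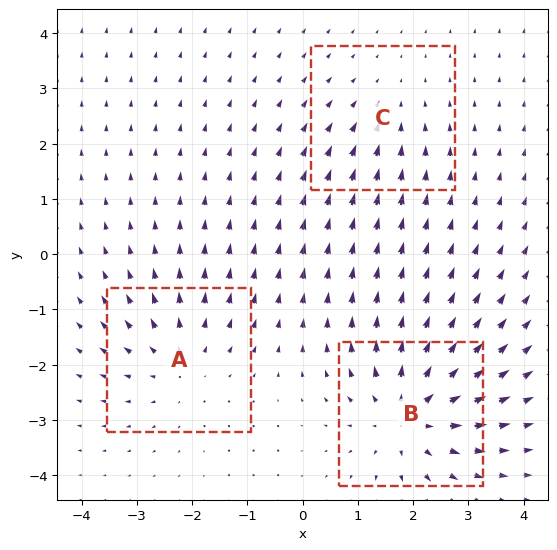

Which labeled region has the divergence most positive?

Divergence at each region's feature centre — A: about +3, B: about +5, C: about -2. Region B is most positive.

B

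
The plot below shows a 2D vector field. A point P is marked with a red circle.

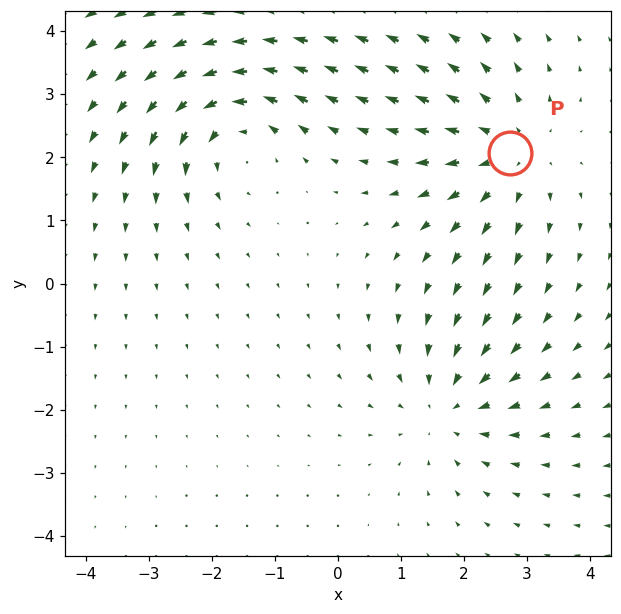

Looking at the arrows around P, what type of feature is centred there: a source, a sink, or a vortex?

At P (2.7, 2.1) the arrows spread outward. Divergence about +4, curl ≈0 — positive divergence with near-zero curl is a source.

source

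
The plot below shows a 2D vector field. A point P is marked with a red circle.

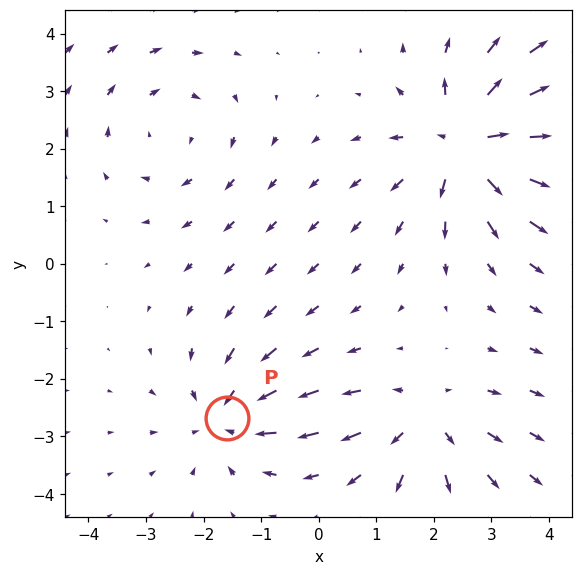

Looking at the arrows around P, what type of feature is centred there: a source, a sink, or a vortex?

sink

At P (-1.6, -2.7) the arrows converge inward. Divergence about -3, curl ≈0 — negative divergence with near-zero curl is a sink.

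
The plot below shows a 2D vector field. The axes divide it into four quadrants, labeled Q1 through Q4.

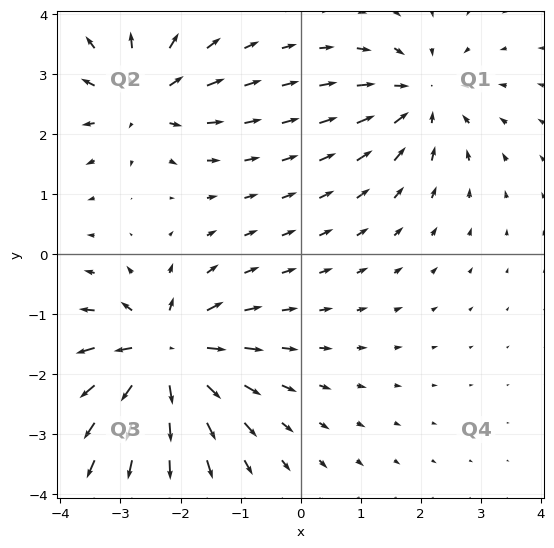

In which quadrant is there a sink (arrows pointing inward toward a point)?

The sink sits at approximately (2.0, 2.6), which lies in quadrant Q1. The divergence there is about -3, negative as expected for a sink.

Q1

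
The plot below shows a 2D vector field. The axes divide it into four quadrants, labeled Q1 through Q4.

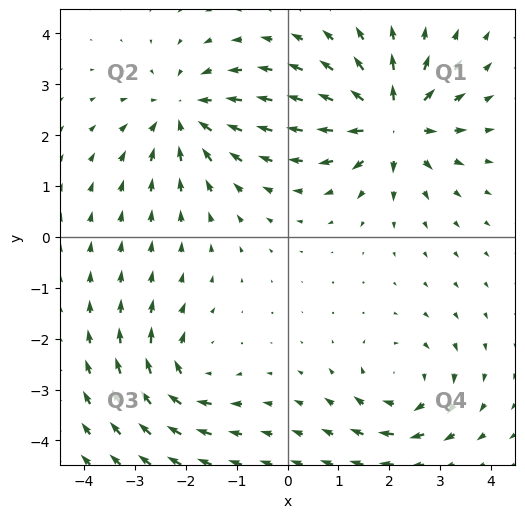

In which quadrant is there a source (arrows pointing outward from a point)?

The source sits at approximately (2.0, 2.3), which lies in quadrant Q1. The divergence there is about +7, positive as expected for a source.

Q1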